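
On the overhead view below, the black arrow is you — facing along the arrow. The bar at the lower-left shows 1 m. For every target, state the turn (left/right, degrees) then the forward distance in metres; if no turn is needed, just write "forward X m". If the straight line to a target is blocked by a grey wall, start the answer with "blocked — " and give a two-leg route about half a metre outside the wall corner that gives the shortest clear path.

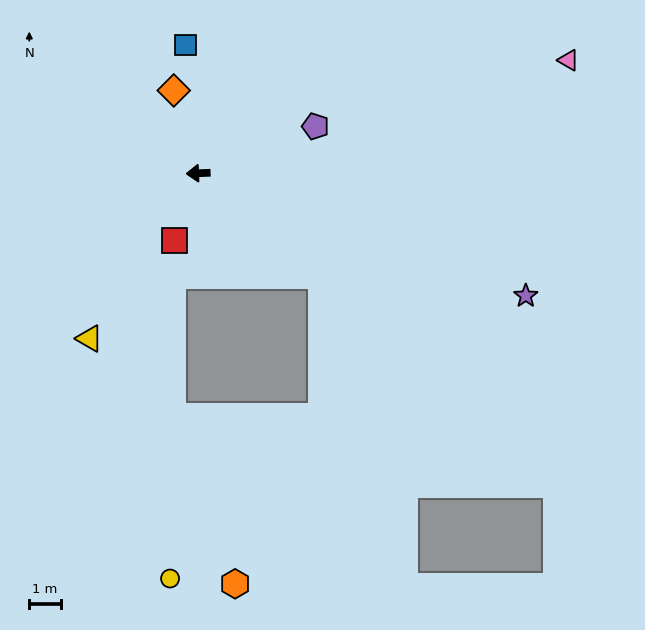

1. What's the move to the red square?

turn left 68°, forward 2.3 m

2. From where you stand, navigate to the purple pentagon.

turn right 161°, forward 4.0 m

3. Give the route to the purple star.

turn left 157°, forward 11.2 m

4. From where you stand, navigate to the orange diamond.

turn right 76°, forward 2.8 m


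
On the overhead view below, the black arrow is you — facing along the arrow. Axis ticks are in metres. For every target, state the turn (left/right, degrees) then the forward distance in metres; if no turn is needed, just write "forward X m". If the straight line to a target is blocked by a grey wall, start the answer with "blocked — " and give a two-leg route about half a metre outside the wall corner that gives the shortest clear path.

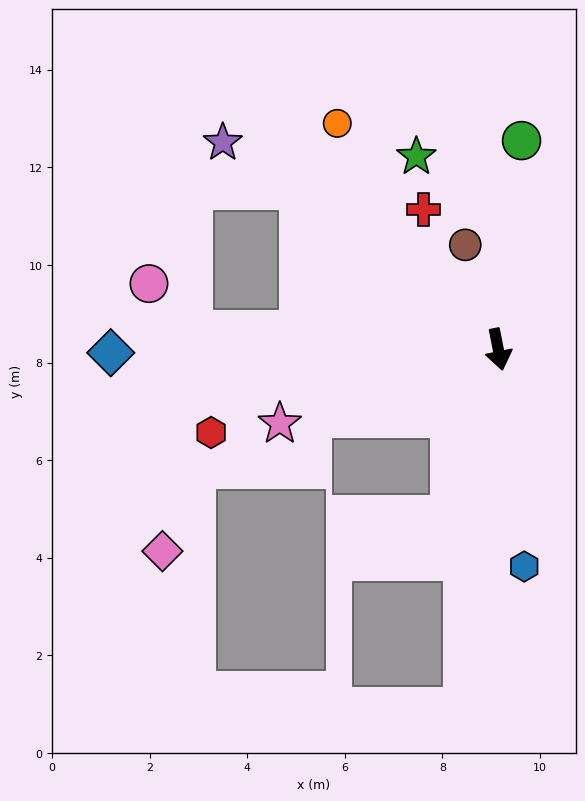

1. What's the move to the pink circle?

blocked — turn right 105°, forward 6.3 m, then turn right 44°, forward 1.3 m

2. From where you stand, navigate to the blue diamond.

turn right 101°, forward 7.9 m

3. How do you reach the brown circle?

turn right 174°, forward 2.2 m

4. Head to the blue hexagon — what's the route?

turn right 4°, forward 4.5 m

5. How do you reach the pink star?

turn right 82°, forward 4.7 m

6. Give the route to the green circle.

turn left 162°, forward 4.3 m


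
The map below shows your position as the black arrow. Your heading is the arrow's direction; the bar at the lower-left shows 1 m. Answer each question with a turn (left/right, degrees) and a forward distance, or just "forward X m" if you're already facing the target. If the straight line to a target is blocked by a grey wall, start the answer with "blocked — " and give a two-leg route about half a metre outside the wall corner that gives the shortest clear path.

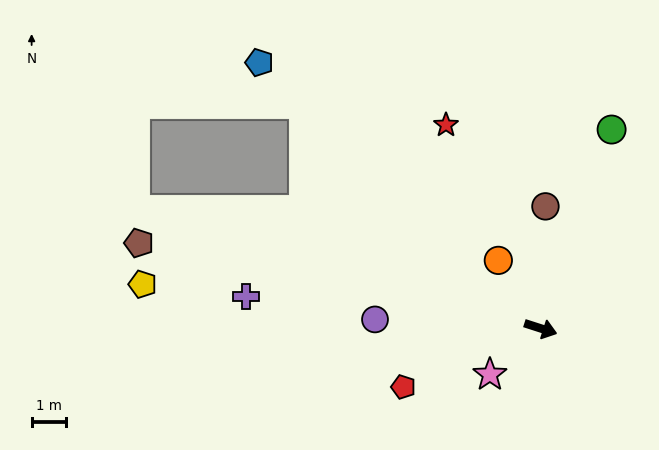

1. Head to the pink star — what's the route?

turn right 120°, forward 2.0 m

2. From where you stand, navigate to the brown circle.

turn left 106°, forward 3.5 m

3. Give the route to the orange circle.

turn left 140°, forward 2.3 m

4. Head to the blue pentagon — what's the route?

turn left 154°, forward 11.2 m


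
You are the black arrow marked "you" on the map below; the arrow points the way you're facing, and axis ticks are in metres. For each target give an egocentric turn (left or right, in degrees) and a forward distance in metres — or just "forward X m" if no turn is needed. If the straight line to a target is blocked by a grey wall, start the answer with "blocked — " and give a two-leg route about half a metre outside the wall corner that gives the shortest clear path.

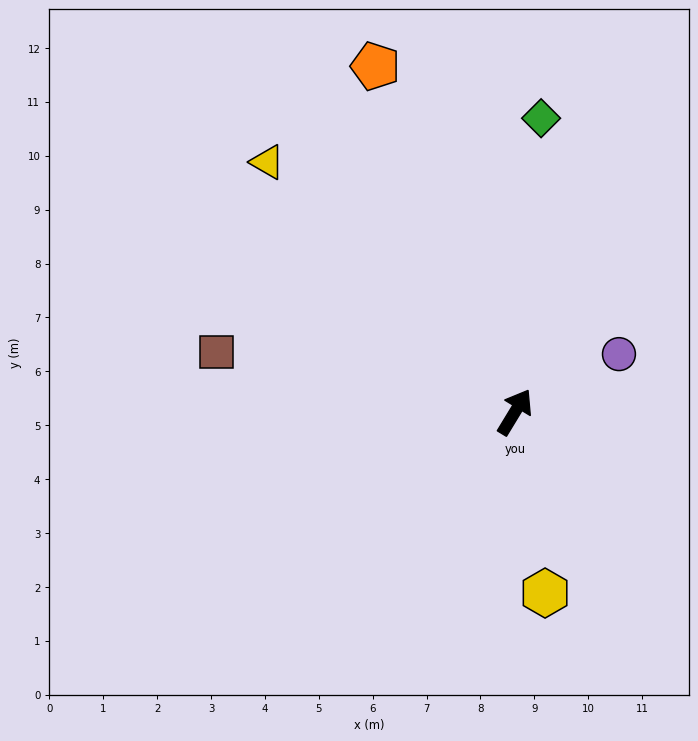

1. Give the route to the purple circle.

turn right 30°, forward 2.2 m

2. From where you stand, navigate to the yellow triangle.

turn left 76°, forward 6.5 m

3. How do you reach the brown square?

turn left 110°, forward 5.6 m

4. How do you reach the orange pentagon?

turn left 53°, forward 6.9 m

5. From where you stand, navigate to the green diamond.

turn left 26°, forward 5.5 m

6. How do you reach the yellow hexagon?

turn right 139°, forward 3.4 m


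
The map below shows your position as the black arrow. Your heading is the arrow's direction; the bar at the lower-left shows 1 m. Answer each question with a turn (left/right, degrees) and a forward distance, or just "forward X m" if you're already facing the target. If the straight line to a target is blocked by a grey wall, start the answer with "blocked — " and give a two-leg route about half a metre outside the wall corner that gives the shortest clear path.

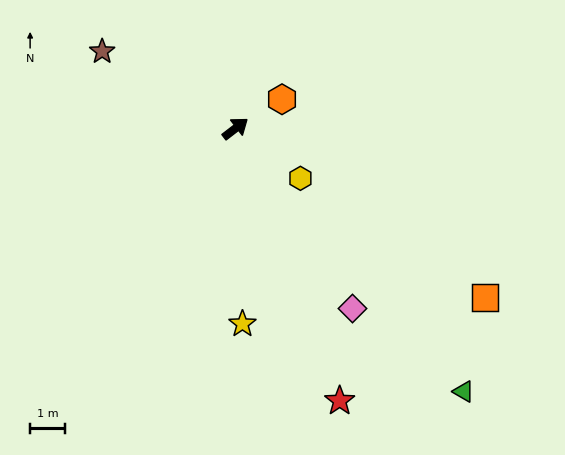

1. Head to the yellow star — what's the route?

turn right 125°, forward 5.6 m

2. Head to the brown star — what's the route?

turn left 112°, forward 4.4 m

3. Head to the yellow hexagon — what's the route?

turn right 75°, forward 2.3 m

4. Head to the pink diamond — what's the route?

turn right 95°, forward 6.1 m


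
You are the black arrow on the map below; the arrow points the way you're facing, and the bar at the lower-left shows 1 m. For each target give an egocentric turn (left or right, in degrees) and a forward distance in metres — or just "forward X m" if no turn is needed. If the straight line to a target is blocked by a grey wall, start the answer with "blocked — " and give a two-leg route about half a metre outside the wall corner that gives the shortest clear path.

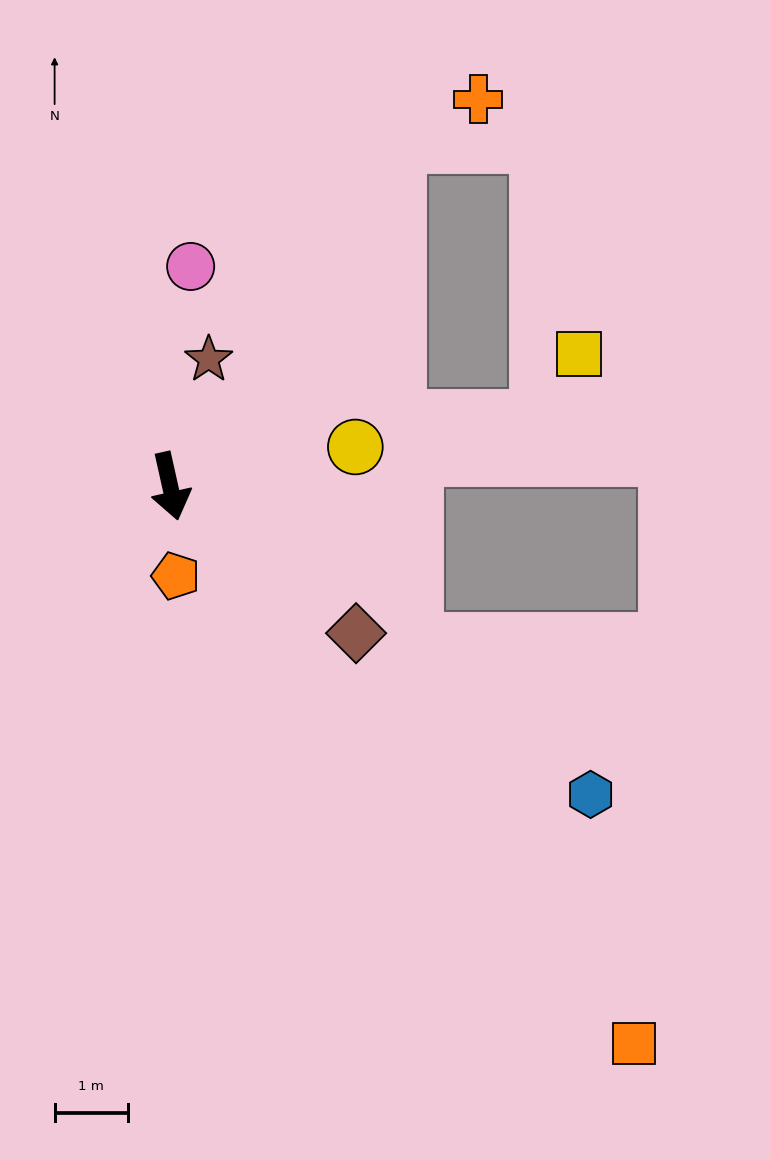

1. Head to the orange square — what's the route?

turn left 27°, forward 9.9 m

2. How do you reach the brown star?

turn left 150°, forward 1.8 m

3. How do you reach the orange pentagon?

turn right 9°, forward 1.2 m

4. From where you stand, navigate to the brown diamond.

turn left 39°, forward 3.2 m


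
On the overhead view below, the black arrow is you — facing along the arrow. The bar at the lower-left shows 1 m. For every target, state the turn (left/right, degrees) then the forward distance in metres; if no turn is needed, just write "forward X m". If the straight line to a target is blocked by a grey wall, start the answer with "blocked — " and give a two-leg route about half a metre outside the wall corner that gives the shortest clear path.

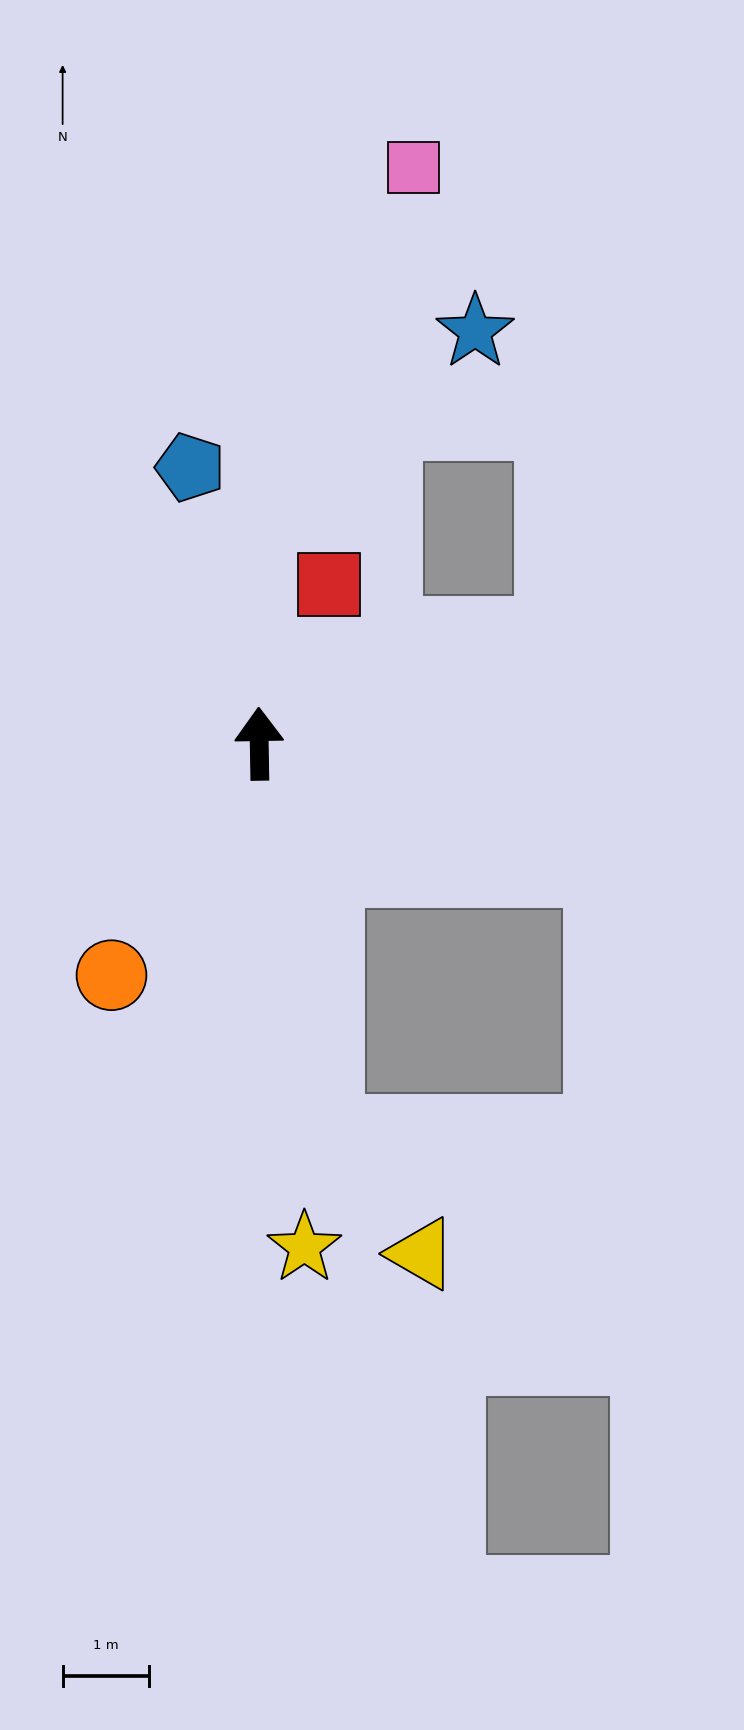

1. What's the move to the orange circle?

turn left 147°, forward 3.2 m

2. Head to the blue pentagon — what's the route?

turn left 13°, forward 3.3 m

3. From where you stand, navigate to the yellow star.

turn right 176°, forward 5.8 m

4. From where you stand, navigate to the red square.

turn right 25°, forward 2.0 m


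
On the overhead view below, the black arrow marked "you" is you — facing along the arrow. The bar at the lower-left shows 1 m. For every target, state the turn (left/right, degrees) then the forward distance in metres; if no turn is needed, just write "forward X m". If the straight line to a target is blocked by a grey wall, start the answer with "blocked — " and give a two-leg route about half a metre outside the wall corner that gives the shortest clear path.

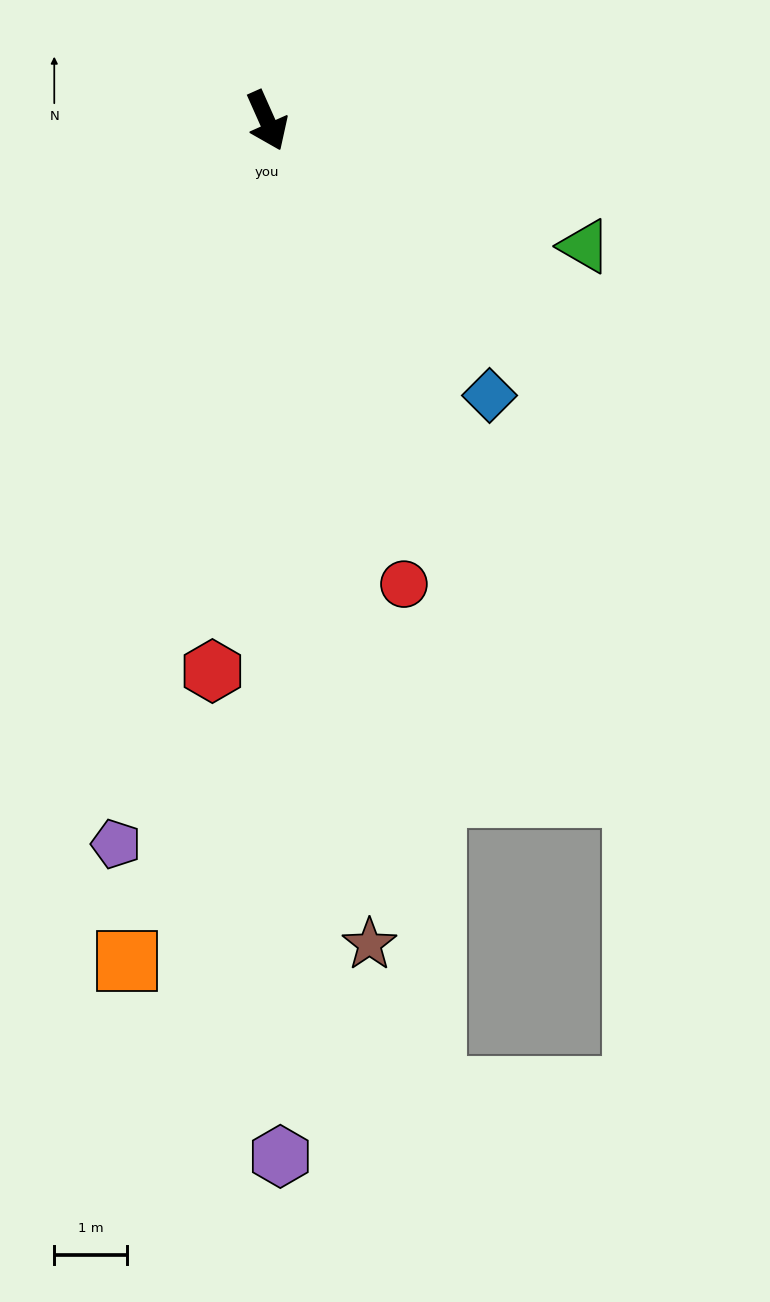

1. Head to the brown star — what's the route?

turn right 17°, forward 11.4 m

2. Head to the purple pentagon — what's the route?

turn right 36°, forward 10.2 m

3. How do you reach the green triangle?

turn left 44°, forward 4.7 m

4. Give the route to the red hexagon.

turn right 30°, forward 7.6 m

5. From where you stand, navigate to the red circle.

turn right 8°, forward 6.6 m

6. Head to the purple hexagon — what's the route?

turn right 23°, forward 14.2 m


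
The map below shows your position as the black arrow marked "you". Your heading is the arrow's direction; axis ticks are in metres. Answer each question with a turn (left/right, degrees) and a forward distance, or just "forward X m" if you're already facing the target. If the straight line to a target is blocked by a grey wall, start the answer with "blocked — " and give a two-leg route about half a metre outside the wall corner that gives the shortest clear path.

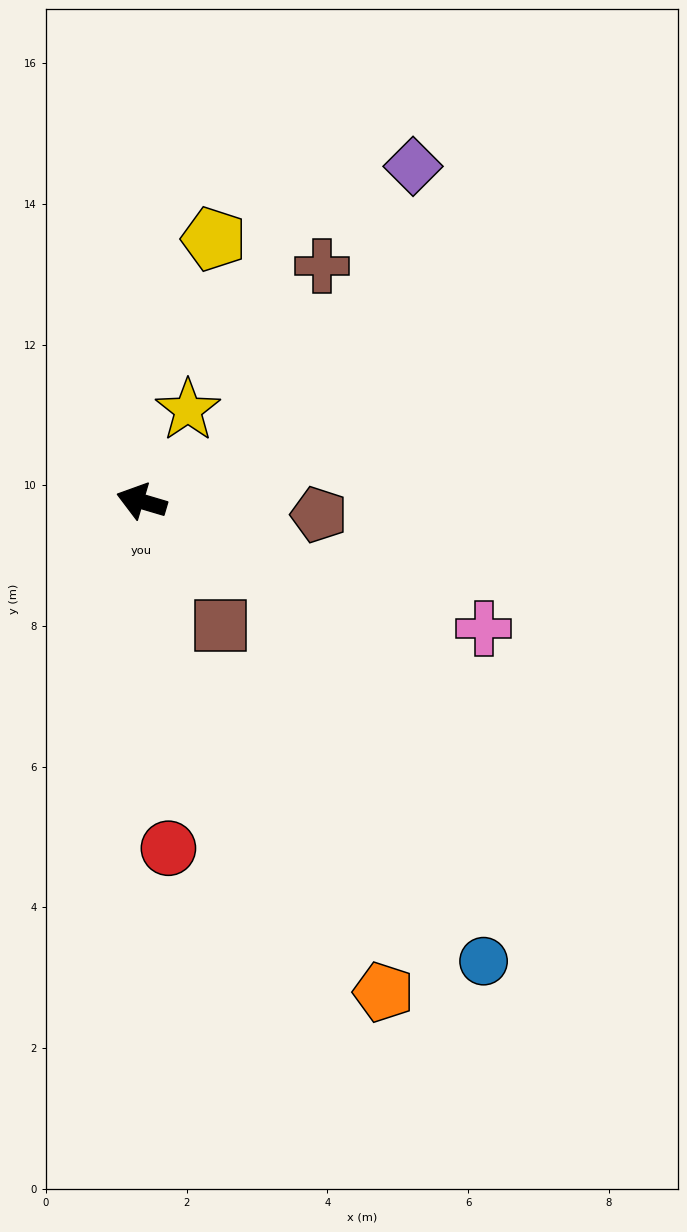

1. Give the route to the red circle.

turn left 111°, forward 4.9 m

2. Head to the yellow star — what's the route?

turn right 100°, forward 1.5 m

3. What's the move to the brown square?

turn left 139°, forward 2.1 m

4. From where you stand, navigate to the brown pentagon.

turn right 168°, forward 2.5 m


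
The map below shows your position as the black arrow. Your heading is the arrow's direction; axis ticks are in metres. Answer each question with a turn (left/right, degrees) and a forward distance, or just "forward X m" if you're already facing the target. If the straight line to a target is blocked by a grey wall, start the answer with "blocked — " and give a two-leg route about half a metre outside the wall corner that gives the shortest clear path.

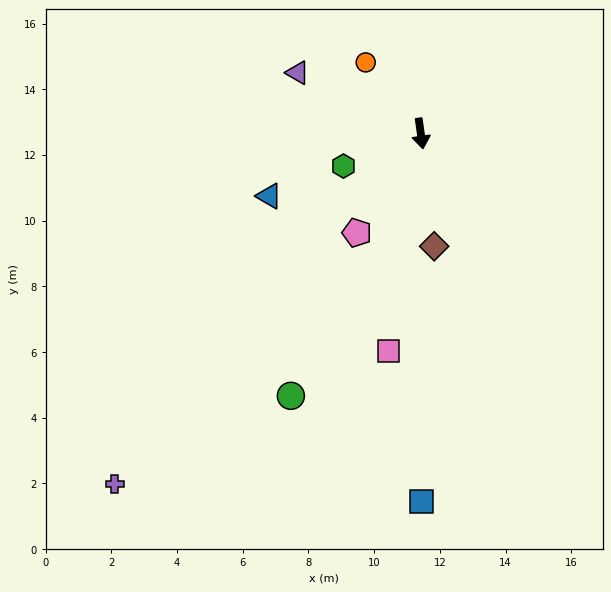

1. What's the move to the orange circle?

turn right 150°, forward 2.7 m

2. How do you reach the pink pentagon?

turn right 41°, forward 3.6 m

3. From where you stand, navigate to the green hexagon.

turn right 75°, forward 2.6 m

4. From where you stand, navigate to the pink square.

turn right 16°, forward 6.7 m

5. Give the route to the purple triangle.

turn right 124°, forward 4.2 m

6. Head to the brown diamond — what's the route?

forward 3.5 m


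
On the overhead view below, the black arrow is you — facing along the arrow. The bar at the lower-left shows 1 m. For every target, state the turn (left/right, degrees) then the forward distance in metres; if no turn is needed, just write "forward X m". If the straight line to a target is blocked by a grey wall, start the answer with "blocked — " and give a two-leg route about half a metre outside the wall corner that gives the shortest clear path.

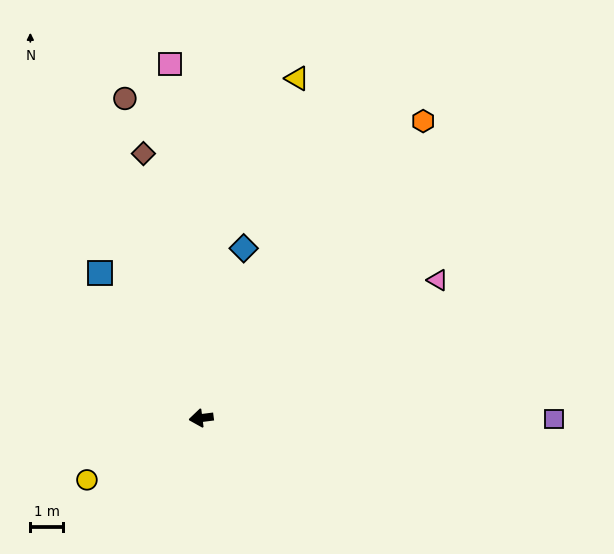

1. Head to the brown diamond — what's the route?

turn right 85°, forward 8.3 m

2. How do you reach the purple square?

turn left 173°, forward 10.9 m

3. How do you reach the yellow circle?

turn left 21°, forward 4.0 m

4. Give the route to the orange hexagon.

turn right 134°, forward 11.4 m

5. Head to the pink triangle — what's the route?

turn right 157°, forward 8.4 m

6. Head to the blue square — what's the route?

turn right 62°, forward 5.4 m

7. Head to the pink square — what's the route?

turn right 92°, forward 10.9 m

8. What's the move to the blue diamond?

turn right 111°, forward 5.4 m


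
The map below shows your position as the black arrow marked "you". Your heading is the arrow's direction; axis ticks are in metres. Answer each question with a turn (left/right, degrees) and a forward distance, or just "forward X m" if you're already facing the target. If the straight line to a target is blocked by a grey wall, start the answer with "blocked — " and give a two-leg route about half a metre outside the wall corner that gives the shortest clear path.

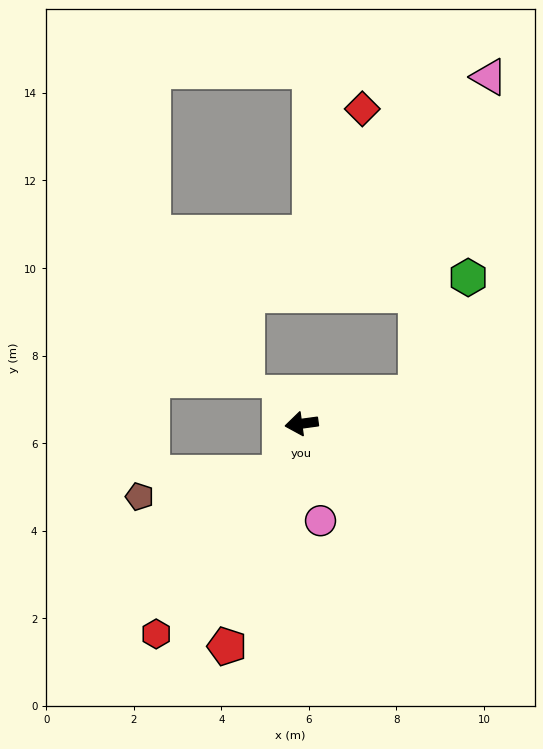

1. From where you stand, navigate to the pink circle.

turn left 93°, forward 2.3 m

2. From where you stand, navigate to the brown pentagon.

blocked — turn left 59°, forward 1.2 m, then turn right 58°, forward 3.3 m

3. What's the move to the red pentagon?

turn left 64°, forward 5.4 m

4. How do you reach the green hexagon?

blocked — turn right 173°, forward 2.7 m, then turn left 51°, forward 2.9 m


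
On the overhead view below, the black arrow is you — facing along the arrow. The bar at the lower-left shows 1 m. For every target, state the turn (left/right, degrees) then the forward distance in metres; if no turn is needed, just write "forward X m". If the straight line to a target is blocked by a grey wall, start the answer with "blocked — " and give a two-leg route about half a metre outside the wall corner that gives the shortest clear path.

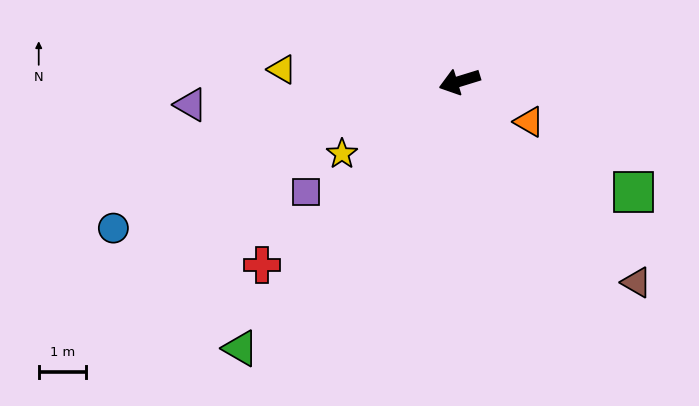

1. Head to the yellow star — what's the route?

turn left 15°, forward 2.9 m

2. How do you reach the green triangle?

turn left 34°, forward 7.3 m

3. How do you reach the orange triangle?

turn left 133°, forward 1.7 m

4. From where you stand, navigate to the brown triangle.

turn left 114°, forward 5.7 m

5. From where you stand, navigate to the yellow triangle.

turn right 21°, forward 3.8 m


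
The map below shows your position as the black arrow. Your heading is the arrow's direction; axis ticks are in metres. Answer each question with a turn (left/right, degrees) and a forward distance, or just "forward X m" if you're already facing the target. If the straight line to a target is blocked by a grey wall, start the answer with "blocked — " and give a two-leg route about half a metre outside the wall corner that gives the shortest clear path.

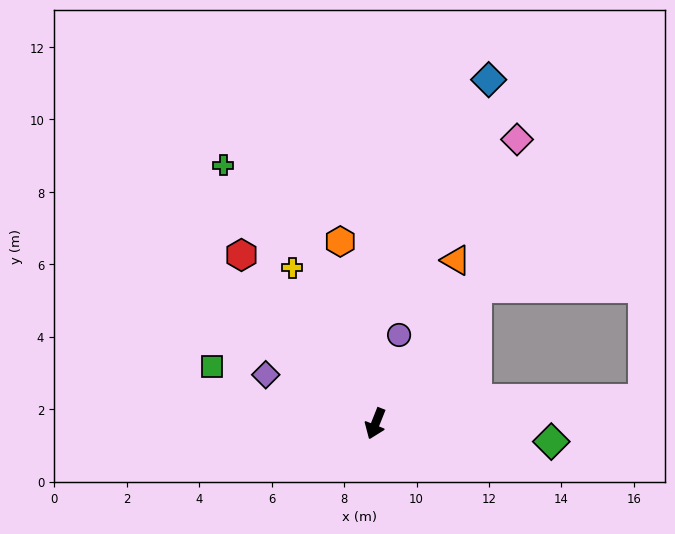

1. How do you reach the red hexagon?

turn right 120°, forward 5.9 m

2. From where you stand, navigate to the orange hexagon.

turn right 147°, forward 5.1 m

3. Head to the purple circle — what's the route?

turn right 173°, forward 2.5 m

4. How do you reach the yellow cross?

turn right 130°, forward 4.9 m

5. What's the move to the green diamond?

turn left 106°, forward 4.9 m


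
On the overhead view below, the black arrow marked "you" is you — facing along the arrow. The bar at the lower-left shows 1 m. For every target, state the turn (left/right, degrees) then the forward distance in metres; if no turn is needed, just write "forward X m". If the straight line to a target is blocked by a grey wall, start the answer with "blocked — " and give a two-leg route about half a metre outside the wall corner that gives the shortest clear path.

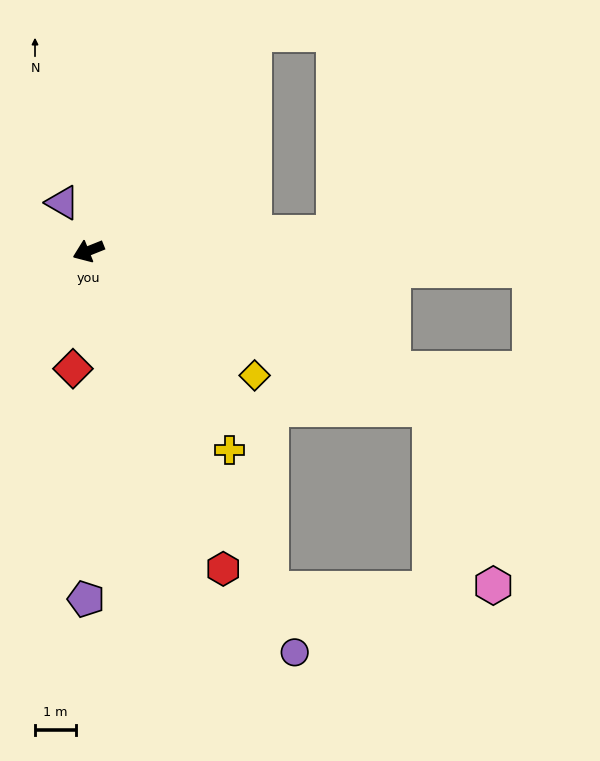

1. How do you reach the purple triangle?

turn right 84°, forward 1.3 m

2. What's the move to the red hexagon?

turn left 91°, forward 8.4 m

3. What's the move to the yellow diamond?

turn left 121°, forward 5.0 m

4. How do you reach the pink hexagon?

blocked — turn left 133°, forward 9.1 m, then turn right 45°, forward 4.5 m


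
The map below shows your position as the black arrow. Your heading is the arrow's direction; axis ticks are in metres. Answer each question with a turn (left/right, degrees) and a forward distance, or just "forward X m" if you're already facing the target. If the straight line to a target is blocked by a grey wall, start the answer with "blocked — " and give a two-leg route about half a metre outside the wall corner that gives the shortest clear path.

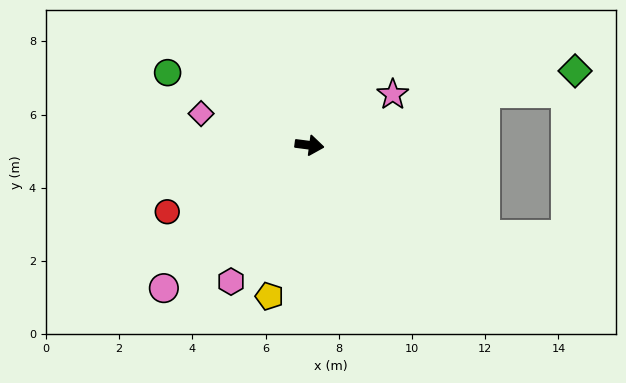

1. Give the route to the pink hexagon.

turn right 113°, forward 4.3 m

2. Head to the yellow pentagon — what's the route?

turn right 97°, forward 4.3 m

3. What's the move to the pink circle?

turn right 128°, forward 5.6 m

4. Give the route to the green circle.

turn left 160°, forward 4.4 m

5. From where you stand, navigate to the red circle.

turn right 148°, forward 4.3 m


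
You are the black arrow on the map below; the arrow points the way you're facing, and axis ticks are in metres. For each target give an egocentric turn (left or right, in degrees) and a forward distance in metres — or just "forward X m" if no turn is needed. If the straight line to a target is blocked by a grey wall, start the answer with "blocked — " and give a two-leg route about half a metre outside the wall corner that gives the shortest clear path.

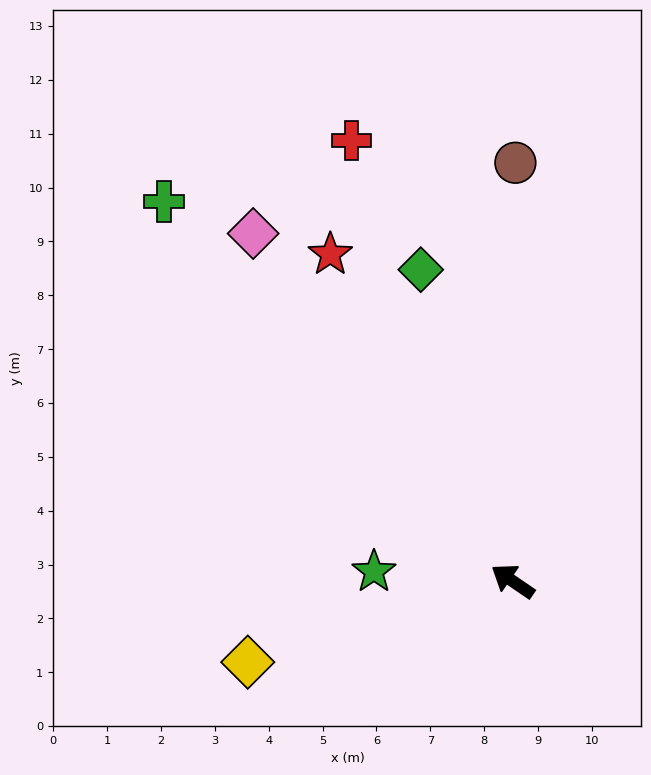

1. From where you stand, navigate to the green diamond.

turn right 39°, forward 6.0 m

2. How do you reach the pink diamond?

turn right 19°, forward 8.1 m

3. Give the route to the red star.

turn right 27°, forward 7.0 m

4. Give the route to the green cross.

turn right 13°, forward 9.6 m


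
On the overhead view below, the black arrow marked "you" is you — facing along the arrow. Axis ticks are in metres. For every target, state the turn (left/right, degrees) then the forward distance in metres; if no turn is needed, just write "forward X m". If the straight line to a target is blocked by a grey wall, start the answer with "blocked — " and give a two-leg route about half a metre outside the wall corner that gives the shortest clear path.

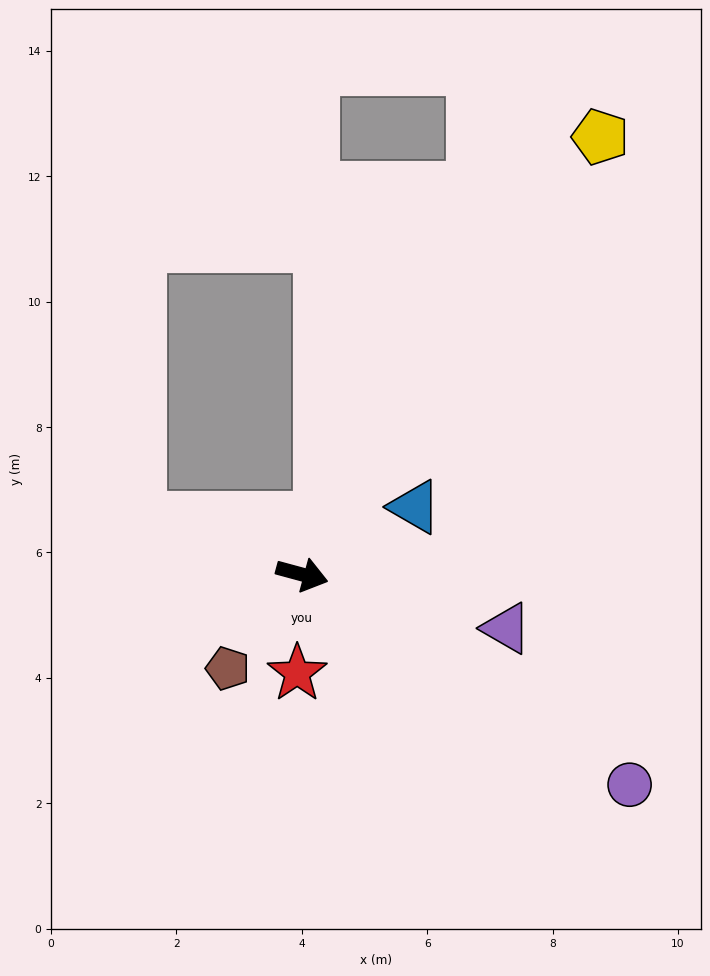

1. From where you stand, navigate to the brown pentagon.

turn right 113°, forward 1.9 m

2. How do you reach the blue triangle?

turn left 46°, forward 2.1 m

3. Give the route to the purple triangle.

forward 3.4 m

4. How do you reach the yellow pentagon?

turn left 71°, forward 8.4 m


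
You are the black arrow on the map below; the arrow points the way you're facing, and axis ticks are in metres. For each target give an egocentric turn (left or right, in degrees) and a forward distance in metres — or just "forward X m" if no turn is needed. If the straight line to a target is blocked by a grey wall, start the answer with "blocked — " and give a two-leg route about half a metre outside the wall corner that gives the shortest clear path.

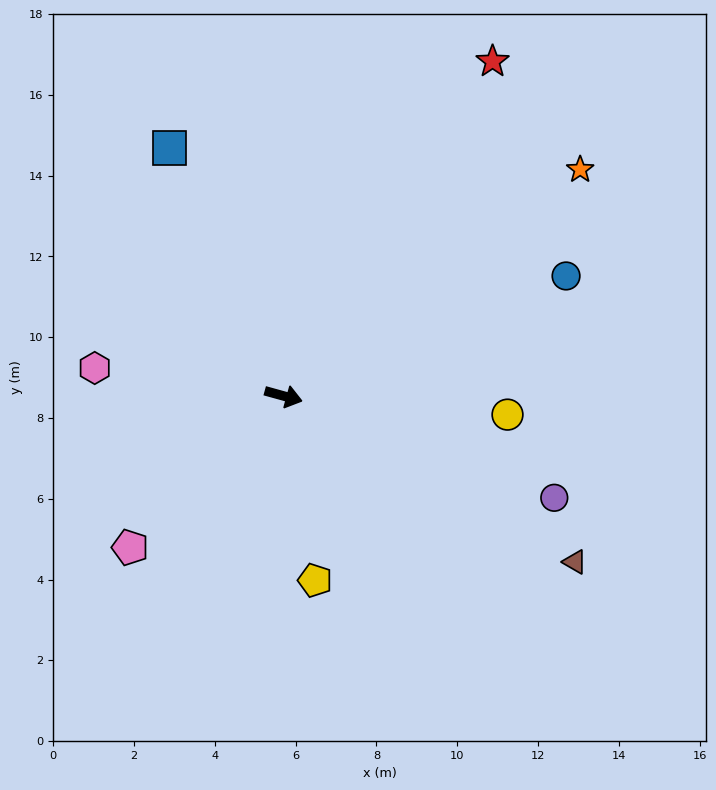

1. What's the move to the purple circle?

turn right 5°, forward 7.2 m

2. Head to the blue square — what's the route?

turn left 130°, forward 6.8 m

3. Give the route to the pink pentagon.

turn right 120°, forward 5.3 m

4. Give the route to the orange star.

turn left 53°, forward 9.2 m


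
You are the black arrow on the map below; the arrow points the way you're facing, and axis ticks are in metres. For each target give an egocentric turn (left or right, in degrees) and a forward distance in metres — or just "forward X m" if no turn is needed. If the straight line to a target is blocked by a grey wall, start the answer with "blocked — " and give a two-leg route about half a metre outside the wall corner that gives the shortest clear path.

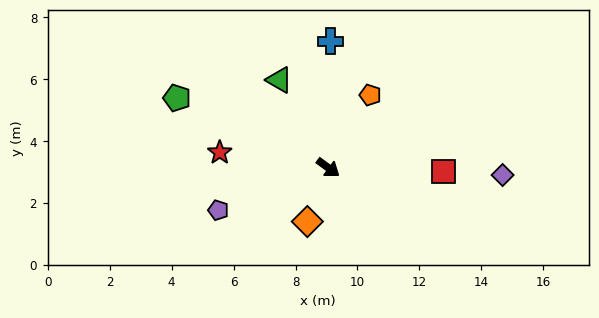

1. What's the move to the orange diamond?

turn right 75°, forward 1.9 m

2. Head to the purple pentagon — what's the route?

turn right 123°, forward 3.8 m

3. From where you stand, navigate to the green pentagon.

turn right 168°, forward 5.4 m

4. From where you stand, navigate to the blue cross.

turn left 125°, forward 4.1 m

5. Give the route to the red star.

turn right 152°, forward 3.5 m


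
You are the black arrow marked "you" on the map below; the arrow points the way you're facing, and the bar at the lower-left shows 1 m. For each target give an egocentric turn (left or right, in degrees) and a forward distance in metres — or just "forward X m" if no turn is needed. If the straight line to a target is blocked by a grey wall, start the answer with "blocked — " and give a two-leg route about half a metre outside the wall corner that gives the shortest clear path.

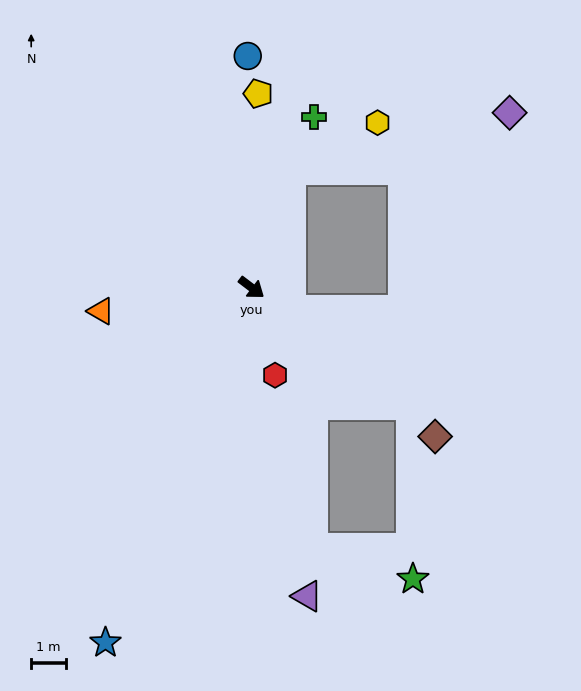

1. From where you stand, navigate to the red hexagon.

turn right 38°, forward 2.6 m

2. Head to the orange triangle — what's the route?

turn right 134°, forward 4.4 m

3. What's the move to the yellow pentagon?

turn left 125°, forward 5.5 m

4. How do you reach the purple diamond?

blocked — turn left 109°, forward 3.5 m, then turn right 57°, forward 6.4 m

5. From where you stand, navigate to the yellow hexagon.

blocked — turn left 109°, forward 3.5 m, then turn right 43°, forward 2.8 m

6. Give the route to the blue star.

turn right 75°, forward 11.0 m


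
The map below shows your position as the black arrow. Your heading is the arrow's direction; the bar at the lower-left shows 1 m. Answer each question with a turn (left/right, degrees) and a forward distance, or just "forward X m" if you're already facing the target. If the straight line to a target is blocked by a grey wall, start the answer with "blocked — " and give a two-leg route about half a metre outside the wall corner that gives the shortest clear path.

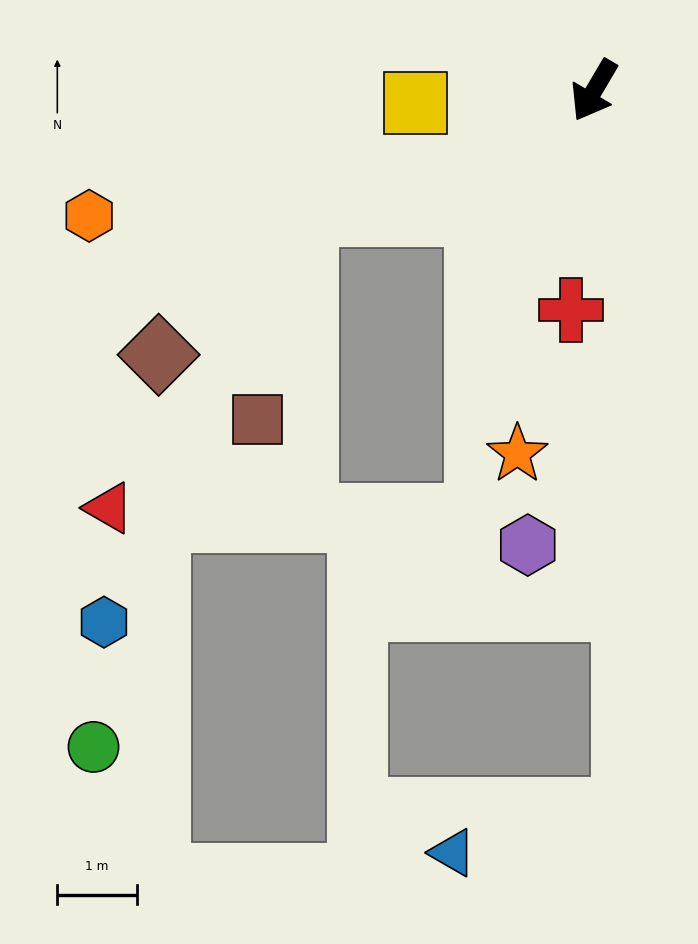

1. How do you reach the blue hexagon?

blocked — turn right 37°, forward 4.0 m, then turn left 41°, forward 5.7 m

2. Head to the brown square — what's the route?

blocked — turn right 37°, forward 4.0 m, then turn left 55°, forward 2.7 m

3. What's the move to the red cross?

turn left 24°, forward 2.8 m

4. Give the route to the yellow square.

turn right 56°, forward 2.3 m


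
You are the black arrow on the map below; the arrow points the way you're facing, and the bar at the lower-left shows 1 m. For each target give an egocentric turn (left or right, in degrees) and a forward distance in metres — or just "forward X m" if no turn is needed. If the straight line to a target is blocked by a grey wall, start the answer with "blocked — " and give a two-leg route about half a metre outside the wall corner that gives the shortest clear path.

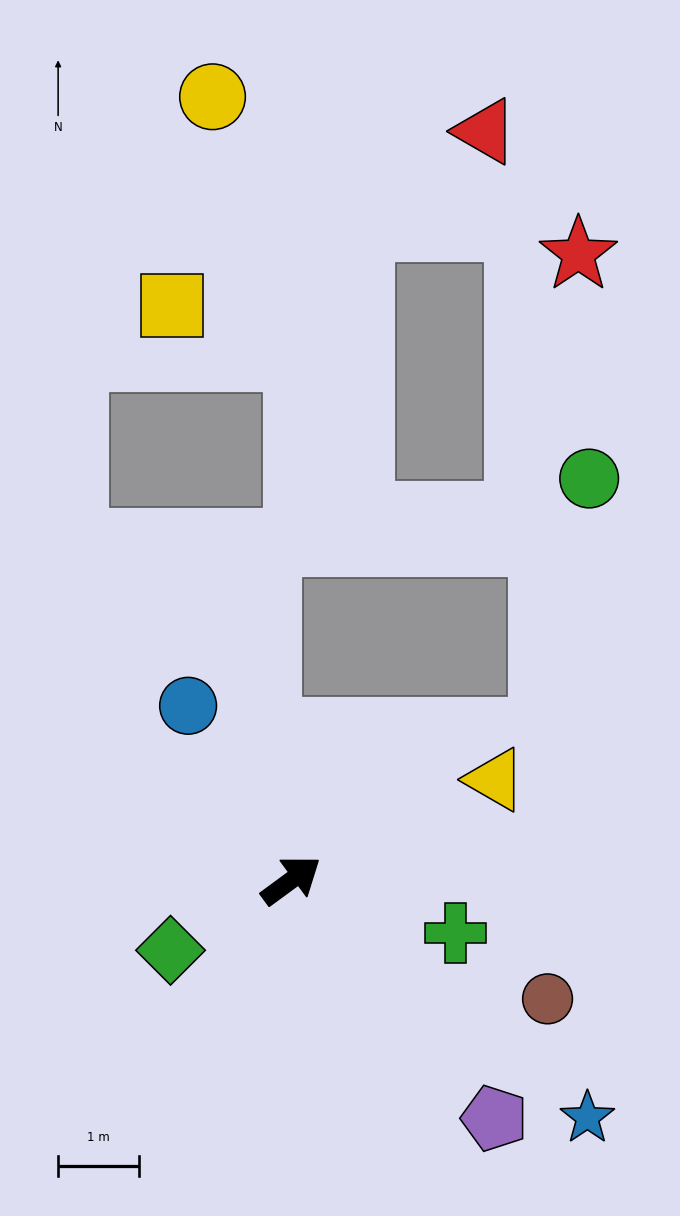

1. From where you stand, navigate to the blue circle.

turn left 84°, forward 2.5 m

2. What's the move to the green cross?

turn right 54°, forward 2.1 m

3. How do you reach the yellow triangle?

turn right 10°, forward 2.8 m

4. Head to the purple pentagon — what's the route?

turn right 86°, forward 3.9 m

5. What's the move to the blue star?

turn right 75°, forward 4.7 m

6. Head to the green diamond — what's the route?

turn left 174°, forward 1.7 m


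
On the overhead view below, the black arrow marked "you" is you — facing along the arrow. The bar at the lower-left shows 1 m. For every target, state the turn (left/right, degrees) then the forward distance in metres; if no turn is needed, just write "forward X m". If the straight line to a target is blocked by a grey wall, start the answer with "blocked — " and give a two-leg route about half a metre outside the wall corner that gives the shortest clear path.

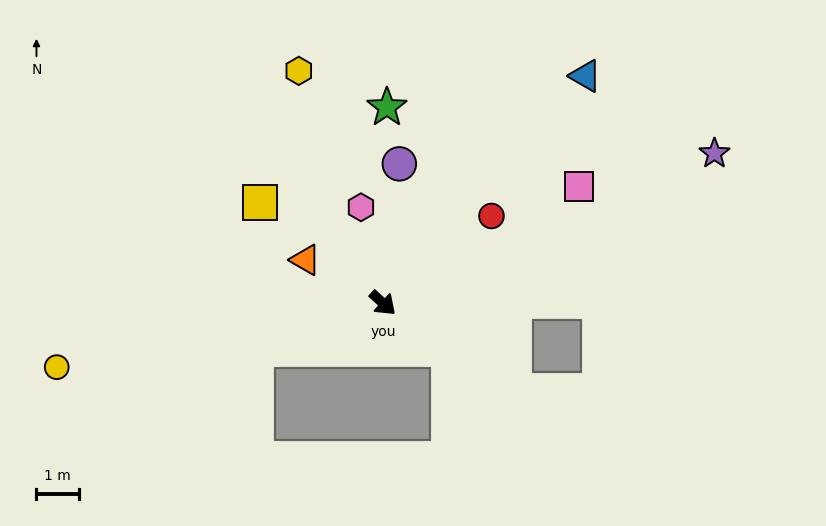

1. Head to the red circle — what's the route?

turn left 81°, forward 3.3 m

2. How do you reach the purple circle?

turn left 126°, forward 3.3 m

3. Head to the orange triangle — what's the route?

turn right 167°, forward 2.1 m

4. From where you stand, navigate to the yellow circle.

turn right 127°, forward 7.9 m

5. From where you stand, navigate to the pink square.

turn left 73°, forward 5.4 m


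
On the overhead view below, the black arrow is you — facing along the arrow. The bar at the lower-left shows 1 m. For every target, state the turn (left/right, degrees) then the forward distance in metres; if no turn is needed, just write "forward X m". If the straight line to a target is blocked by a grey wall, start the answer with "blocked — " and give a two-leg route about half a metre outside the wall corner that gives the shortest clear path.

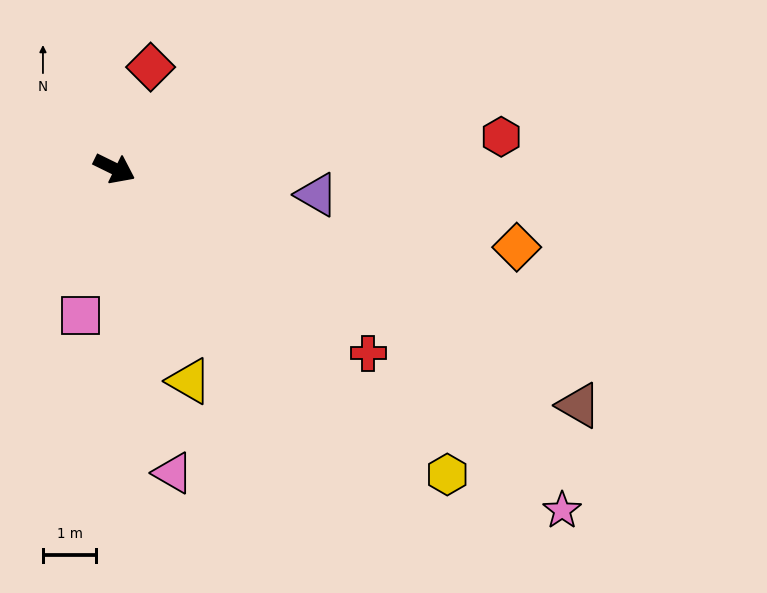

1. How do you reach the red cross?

turn right 10°, forward 5.9 m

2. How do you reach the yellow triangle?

turn right 44°, forward 4.2 m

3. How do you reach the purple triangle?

turn left 19°, forward 3.8 m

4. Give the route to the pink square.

turn right 77°, forward 2.8 m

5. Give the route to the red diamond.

turn left 97°, forward 2.0 m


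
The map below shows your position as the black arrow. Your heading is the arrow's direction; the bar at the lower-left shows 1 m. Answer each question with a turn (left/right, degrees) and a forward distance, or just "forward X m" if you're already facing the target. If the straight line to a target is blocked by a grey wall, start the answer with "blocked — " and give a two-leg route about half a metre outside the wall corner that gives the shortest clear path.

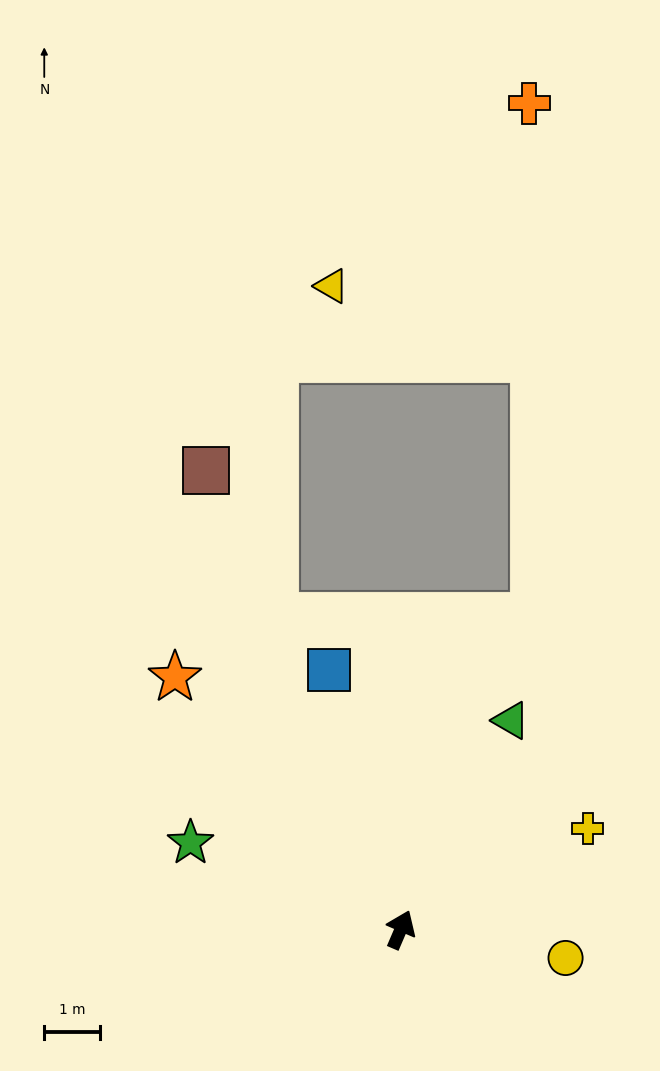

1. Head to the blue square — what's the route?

turn left 39°, forward 4.9 m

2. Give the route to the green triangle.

turn right 5°, forward 4.3 m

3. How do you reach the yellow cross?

turn right 38°, forward 3.8 m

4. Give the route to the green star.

turn left 91°, forward 4.1 m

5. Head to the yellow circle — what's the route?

turn right 77°, forward 3.0 m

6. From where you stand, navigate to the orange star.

turn left 65°, forward 6.1 m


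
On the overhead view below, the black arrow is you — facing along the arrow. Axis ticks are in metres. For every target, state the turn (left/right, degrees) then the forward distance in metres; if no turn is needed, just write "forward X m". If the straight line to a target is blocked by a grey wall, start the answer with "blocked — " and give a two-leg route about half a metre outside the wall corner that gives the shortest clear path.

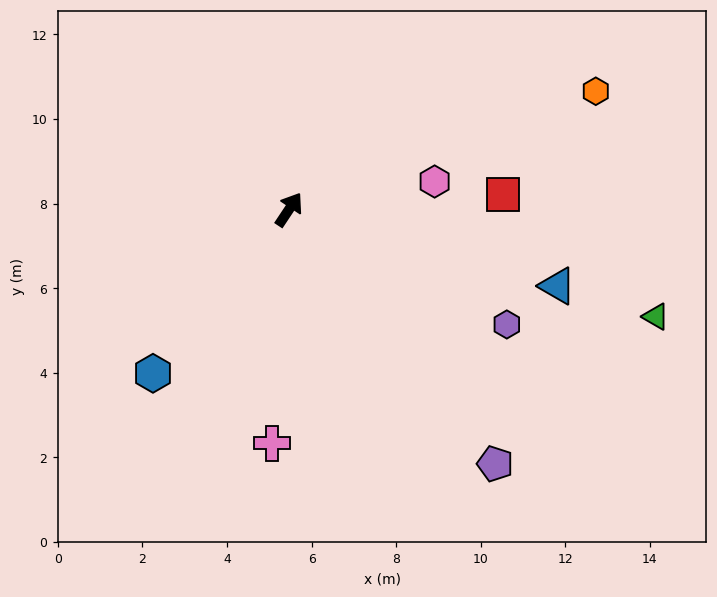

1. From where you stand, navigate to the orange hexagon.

turn right 35°, forward 7.8 m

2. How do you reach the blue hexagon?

turn left 174°, forward 5.0 m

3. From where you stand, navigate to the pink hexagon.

turn right 46°, forward 3.5 m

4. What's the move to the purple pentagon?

turn right 107°, forward 7.7 m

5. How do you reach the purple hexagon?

turn right 84°, forward 5.8 m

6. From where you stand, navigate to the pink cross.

turn right 151°, forward 5.5 m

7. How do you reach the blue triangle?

turn right 72°, forward 6.6 m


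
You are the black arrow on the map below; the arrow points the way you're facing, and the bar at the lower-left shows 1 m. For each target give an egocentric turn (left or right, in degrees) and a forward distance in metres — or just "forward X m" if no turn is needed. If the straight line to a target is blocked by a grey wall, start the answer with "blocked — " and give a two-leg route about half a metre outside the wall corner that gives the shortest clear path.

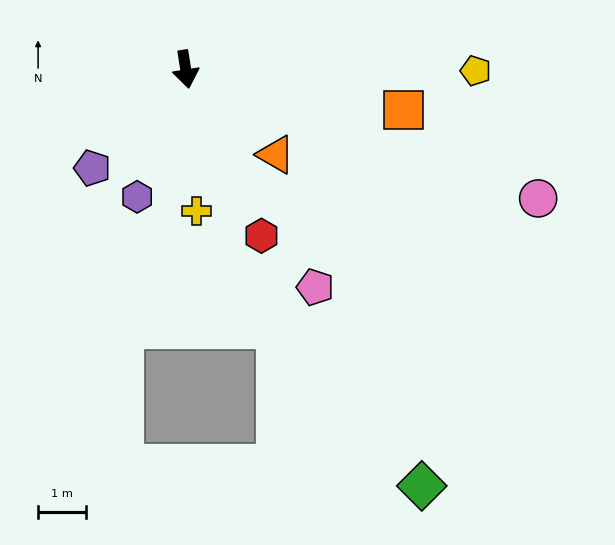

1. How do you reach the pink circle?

turn left 61°, forward 7.8 m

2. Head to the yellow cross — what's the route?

turn right 5°, forward 2.9 m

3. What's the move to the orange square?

turn left 70°, forward 4.6 m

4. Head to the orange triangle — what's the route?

turn left 38°, forward 2.6 m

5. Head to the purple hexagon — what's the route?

turn right 30°, forward 2.8 m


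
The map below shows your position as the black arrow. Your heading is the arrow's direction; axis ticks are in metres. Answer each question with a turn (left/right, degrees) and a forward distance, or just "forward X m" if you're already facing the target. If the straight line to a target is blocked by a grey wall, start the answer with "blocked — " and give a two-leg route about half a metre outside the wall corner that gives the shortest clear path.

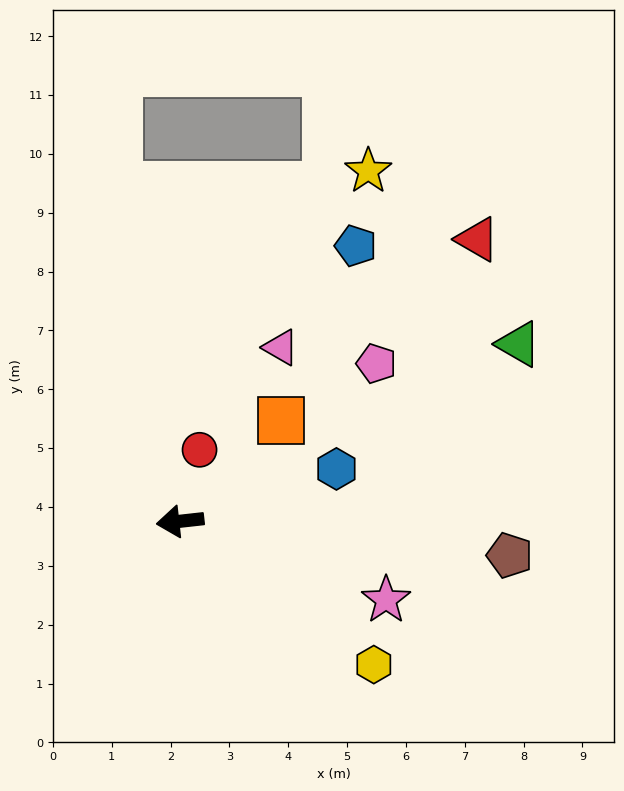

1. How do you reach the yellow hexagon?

turn left 137°, forward 4.1 m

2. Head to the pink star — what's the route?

turn left 153°, forward 3.7 m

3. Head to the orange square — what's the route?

turn right 141°, forward 2.4 m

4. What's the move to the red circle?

turn right 112°, forward 1.3 m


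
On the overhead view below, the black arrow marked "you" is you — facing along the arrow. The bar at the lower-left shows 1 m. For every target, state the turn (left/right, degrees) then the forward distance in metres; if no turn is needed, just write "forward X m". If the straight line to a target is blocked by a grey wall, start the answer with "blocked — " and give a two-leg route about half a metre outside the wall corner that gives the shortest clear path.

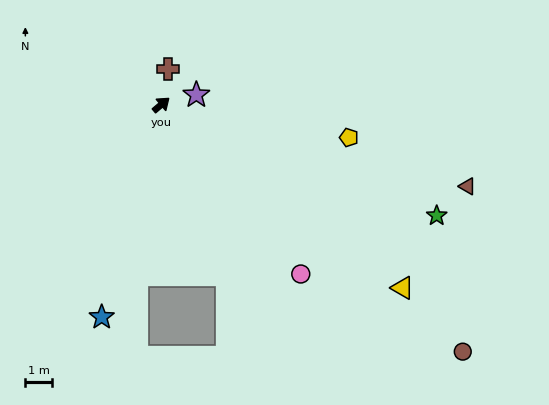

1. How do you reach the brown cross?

turn left 39°, forward 1.3 m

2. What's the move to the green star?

turn right 62°, forward 11.0 m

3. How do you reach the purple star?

turn right 25°, forward 1.3 m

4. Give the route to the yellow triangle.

turn right 77°, forward 11.2 m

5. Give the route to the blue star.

turn right 146°, forward 8.1 m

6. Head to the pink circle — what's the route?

turn right 91°, forward 8.1 m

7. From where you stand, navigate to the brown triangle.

turn right 55°, forward 11.7 m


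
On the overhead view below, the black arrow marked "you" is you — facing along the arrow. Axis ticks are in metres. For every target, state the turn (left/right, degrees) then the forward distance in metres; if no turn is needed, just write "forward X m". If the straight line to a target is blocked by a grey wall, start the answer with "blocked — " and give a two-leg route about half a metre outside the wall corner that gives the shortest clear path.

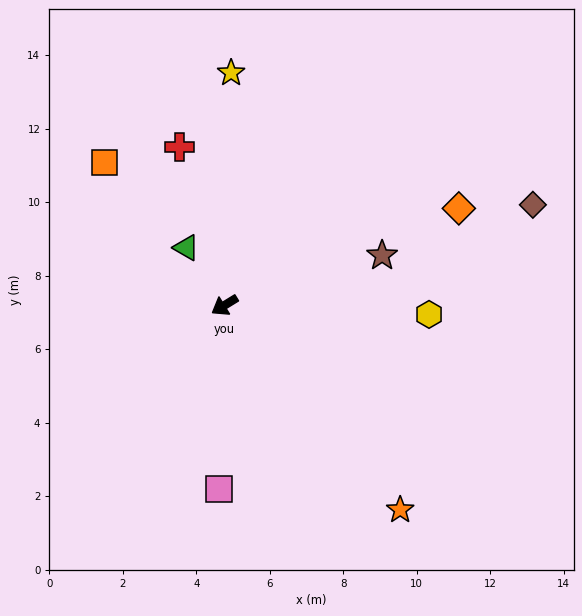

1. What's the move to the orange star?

turn left 99°, forward 7.3 m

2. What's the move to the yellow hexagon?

turn left 146°, forward 5.6 m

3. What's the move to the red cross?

turn right 106°, forward 4.5 m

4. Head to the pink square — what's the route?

turn left 57°, forward 5.0 m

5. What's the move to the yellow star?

turn right 123°, forward 6.3 m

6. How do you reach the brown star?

turn left 166°, forward 4.5 m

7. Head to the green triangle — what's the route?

turn right 88°, forward 1.9 m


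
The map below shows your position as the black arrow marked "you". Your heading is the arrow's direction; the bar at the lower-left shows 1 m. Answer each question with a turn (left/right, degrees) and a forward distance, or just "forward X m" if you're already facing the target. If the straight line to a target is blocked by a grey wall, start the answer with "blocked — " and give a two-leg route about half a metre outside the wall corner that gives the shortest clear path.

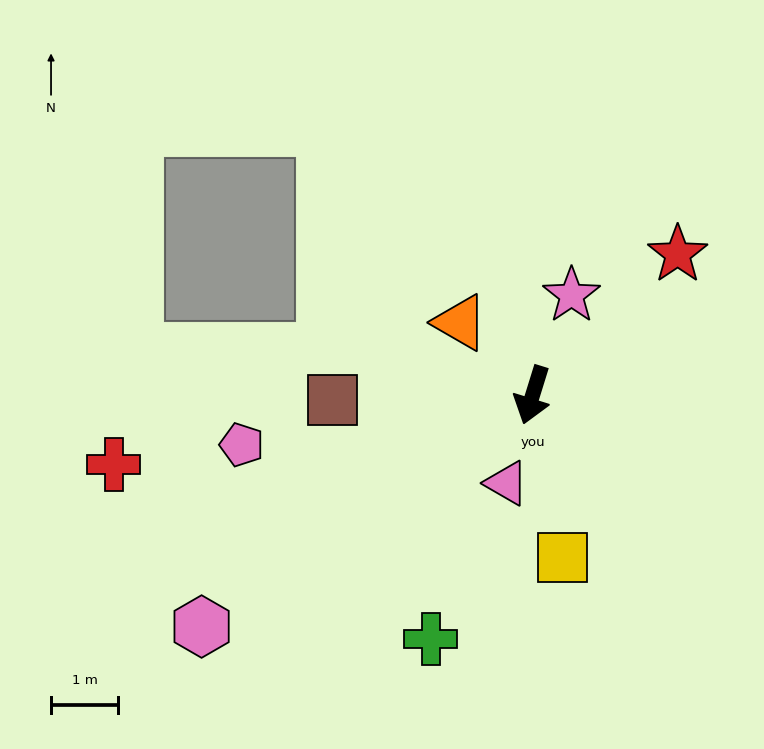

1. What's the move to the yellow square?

turn left 28°, forward 2.5 m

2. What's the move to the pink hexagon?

turn right 38°, forward 6.0 m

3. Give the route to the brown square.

turn right 71°, forward 3.0 m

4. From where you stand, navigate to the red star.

turn left 151°, forward 3.0 m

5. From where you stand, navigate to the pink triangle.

forward 1.4 m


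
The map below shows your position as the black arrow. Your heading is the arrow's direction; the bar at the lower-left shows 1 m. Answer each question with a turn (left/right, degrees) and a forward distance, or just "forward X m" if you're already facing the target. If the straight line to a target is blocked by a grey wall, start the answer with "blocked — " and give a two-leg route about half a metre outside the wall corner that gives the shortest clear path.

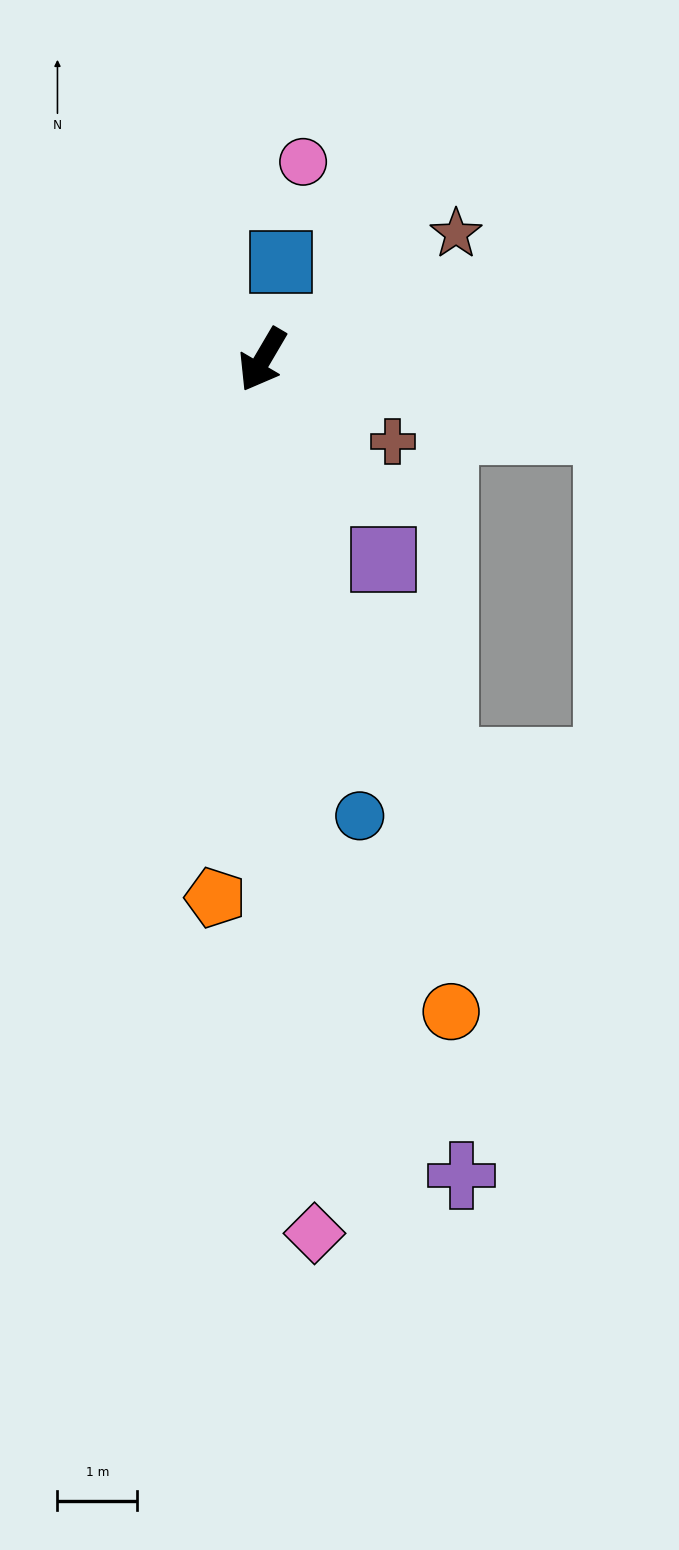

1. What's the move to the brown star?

turn left 153°, forward 2.9 m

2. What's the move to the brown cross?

turn left 88°, forward 1.9 m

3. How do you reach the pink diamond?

turn left 34°, forward 11.0 m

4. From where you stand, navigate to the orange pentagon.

turn left 25°, forward 6.8 m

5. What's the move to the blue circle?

turn left 42°, forward 5.9 m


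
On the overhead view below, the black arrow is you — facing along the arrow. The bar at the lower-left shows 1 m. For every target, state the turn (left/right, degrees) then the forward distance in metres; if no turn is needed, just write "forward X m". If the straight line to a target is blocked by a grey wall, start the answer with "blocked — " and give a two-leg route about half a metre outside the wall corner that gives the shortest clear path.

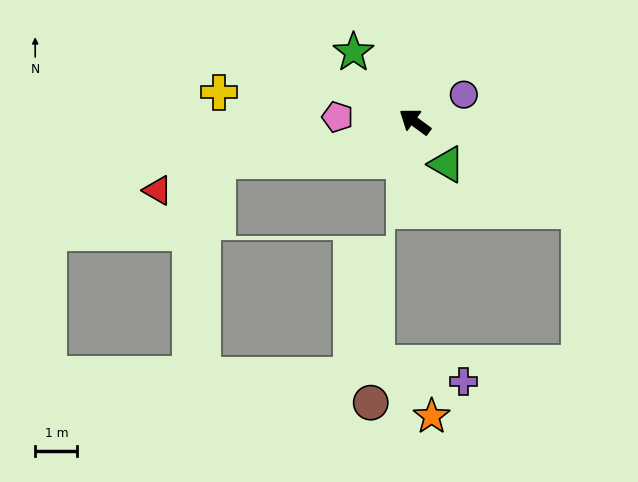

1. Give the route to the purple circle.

turn right 115°, forward 1.3 m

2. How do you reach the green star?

turn right 12°, forward 2.2 m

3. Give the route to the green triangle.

turn left 163°, forward 1.3 m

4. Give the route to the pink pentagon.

turn left 33°, forward 1.8 m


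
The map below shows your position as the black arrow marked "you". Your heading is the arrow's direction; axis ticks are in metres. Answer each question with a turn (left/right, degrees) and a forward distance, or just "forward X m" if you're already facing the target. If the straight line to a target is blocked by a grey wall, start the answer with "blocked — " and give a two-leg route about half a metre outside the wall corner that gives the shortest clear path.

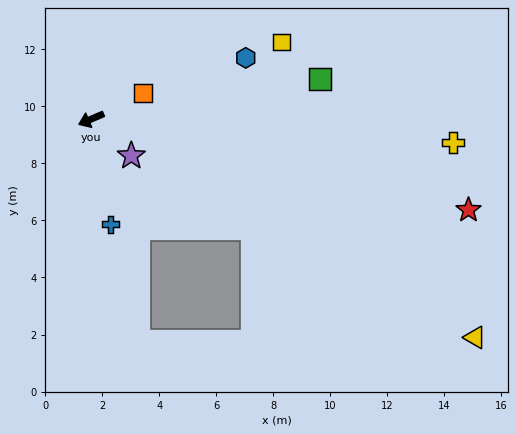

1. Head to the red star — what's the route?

turn left 143°, forward 13.6 m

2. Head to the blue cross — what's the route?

turn left 77°, forward 3.8 m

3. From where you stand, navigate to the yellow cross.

turn left 153°, forward 12.7 m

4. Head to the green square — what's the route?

turn left 167°, forward 8.1 m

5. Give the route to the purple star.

turn left 114°, forward 1.9 m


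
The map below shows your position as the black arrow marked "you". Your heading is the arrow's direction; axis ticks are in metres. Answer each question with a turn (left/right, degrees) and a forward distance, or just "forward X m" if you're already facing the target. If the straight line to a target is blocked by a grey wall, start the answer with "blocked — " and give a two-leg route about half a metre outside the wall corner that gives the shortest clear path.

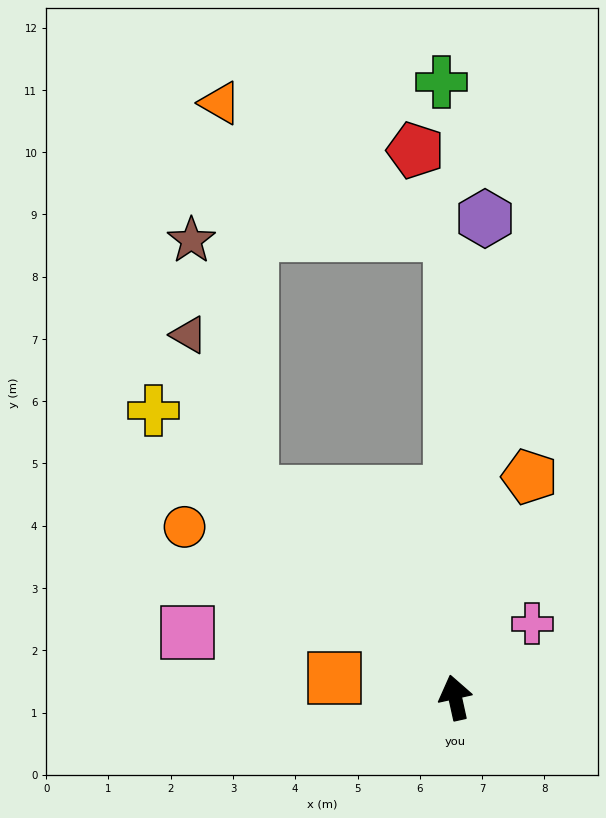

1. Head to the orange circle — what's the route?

turn left 45°, forward 5.1 m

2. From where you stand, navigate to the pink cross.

turn right 59°, forward 1.7 m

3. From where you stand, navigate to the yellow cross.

turn left 34°, forward 6.7 m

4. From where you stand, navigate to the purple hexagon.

turn right 16°, forward 7.7 m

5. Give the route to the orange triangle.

blocked — turn left 32°, forward 4.6 m, then turn right 40°, forward 6.3 m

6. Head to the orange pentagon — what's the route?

turn right 31°, forward 3.7 m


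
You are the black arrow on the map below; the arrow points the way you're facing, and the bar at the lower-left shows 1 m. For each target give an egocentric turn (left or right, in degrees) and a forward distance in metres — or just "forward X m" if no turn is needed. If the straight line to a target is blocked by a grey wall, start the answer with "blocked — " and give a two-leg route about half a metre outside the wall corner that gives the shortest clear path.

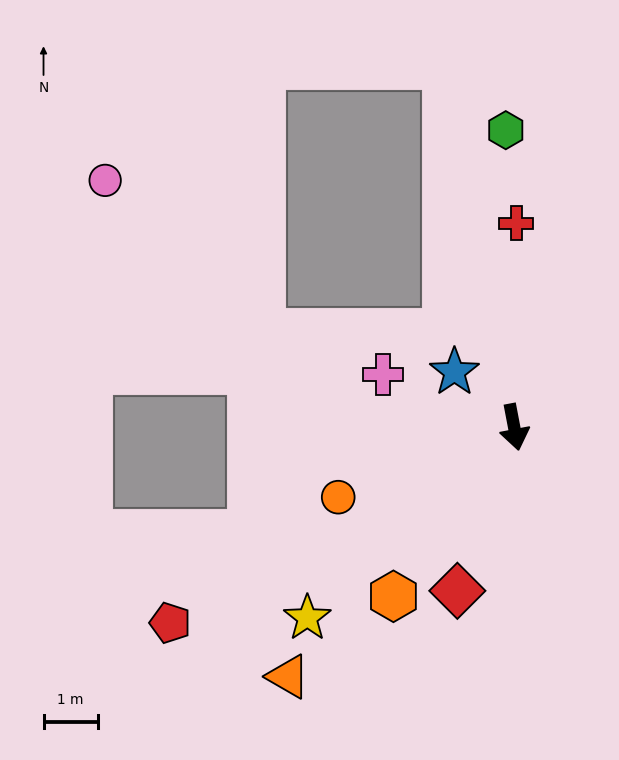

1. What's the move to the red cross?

turn left 169°, forward 3.7 m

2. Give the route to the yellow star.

turn right 58°, forward 5.2 m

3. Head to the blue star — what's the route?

turn right 144°, forward 1.5 m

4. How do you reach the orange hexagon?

turn right 46°, forward 3.8 m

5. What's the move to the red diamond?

turn right 30°, forward 3.2 m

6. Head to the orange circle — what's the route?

turn right 79°, forward 3.5 m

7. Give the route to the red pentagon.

turn right 71°, forward 7.3 m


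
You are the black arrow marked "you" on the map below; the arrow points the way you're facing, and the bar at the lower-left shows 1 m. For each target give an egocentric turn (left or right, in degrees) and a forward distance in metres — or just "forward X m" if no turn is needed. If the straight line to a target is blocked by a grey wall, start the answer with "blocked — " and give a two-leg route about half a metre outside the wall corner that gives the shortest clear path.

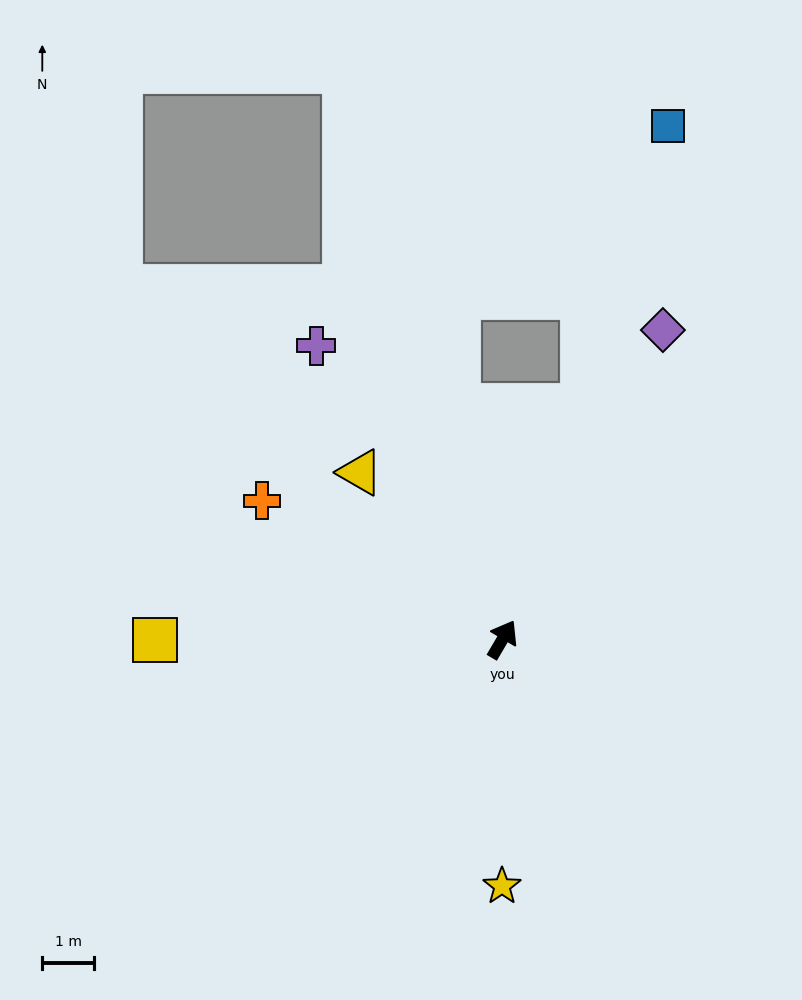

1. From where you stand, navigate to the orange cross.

turn left 91°, forward 5.4 m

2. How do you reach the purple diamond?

turn left 3°, forward 6.7 m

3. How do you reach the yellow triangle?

turn left 71°, forward 4.2 m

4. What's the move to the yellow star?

turn right 150°, forward 4.8 m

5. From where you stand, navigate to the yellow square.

turn left 121°, forward 6.7 m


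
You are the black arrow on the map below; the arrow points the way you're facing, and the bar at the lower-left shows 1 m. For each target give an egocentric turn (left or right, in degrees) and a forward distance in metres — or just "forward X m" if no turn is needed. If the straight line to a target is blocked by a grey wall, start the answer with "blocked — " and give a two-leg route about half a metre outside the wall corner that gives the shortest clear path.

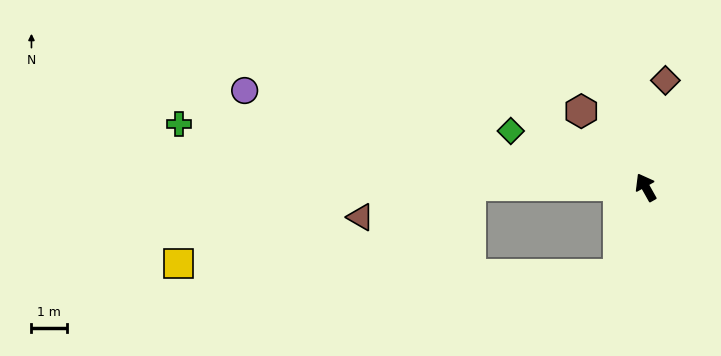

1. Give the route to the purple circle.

turn left 47°, forward 11.5 m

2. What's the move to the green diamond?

turn left 38°, forward 4.1 m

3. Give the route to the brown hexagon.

turn left 11°, forward 2.8 m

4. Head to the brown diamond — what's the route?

turn right 40°, forward 3.0 m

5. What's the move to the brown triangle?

blocked — turn left 60°, forward 4.9 m, then turn left 17°, forward 3.2 m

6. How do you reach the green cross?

turn left 53°, forward 13.1 m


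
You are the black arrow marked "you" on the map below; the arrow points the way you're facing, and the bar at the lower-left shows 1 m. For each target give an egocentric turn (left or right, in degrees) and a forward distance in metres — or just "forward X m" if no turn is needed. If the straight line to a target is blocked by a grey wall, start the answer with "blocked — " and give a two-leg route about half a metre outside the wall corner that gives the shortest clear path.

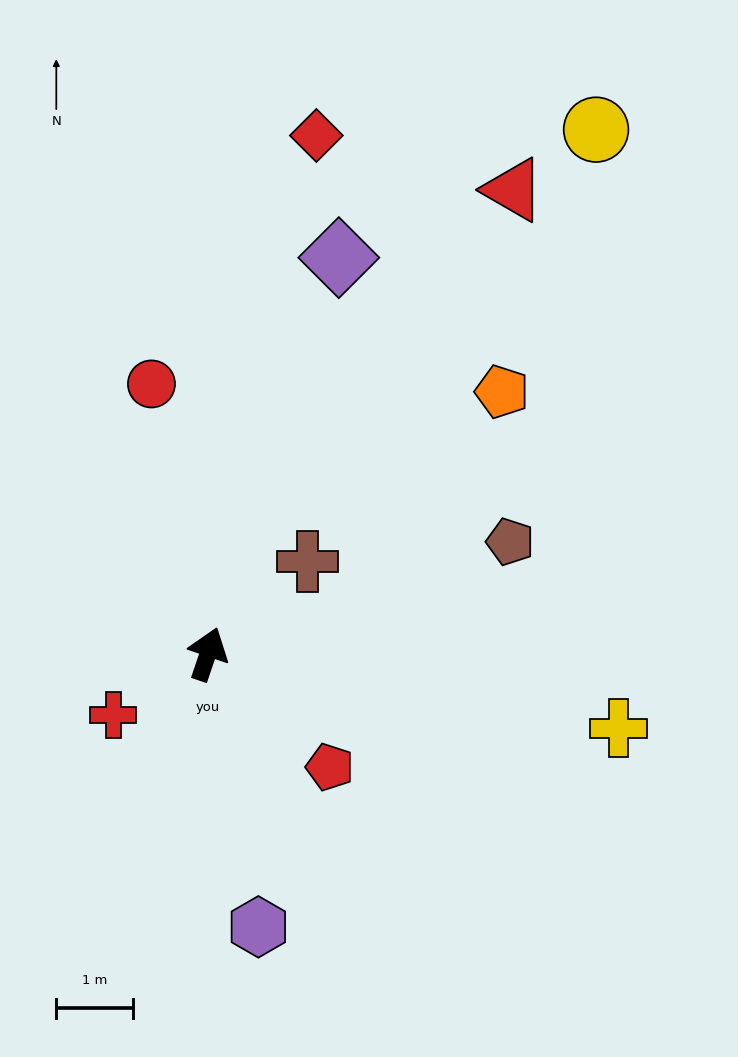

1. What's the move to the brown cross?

turn right 28°, forward 1.8 m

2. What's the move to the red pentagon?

turn right 114°, forward 2.2 m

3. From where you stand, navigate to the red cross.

turn left 142°, forward 1.5 m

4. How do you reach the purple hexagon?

turn right 151°, forward 3.6 m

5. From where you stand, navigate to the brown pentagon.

turn right 51°, forward 4.2 m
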